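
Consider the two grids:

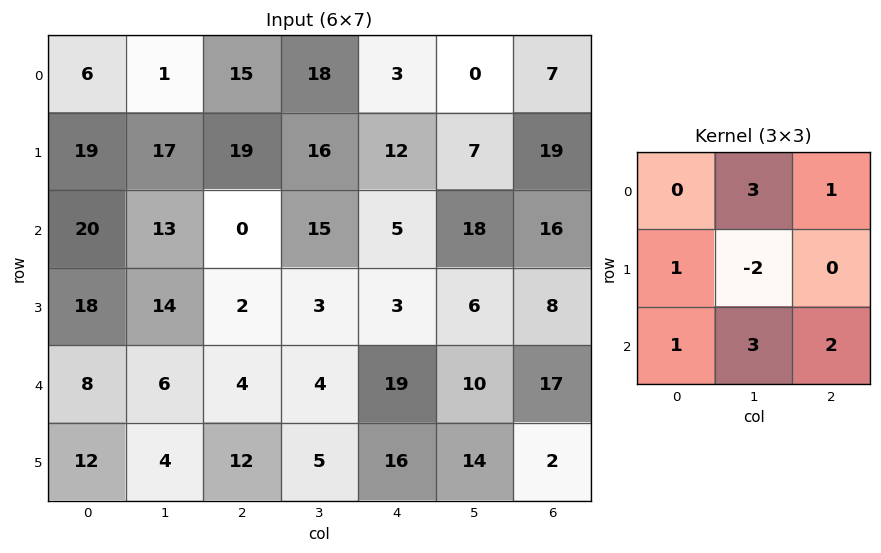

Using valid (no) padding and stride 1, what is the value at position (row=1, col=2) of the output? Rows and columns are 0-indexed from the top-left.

47

The receptive field on the input at this output position is [19 16 12 / 0 15 5 / 2 3 3]. Elementwise product with the kernel and sum: 16·3 + 12·1 + 0·1 + 15·-2 + 2·1 + 3·3 + 3·2.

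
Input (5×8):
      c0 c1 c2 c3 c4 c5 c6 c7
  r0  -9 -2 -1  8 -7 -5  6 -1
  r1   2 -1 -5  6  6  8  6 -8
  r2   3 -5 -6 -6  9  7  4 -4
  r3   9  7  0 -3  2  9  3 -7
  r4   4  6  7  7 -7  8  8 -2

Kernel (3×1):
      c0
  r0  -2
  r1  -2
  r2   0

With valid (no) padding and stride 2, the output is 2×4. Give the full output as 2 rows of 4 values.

14 12 2 -24
-24 12 -22 -14

Output[0,0]: The receptive field on the input at this output position is [-9 / 2 / 3]. Elementwise product with the kernel and sum: -9·-2 + 2·-2.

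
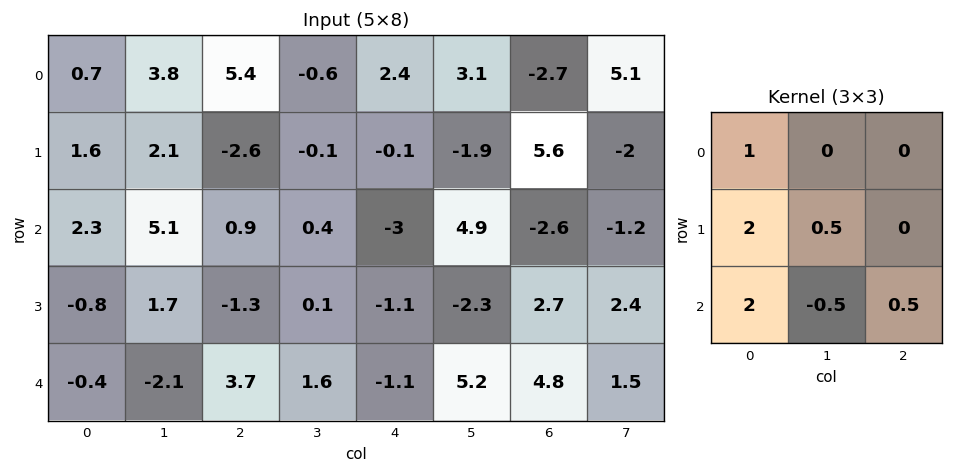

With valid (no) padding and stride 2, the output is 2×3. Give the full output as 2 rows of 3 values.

Output[0,0]: The receptive field on the input at this output position is [0.7 3.8 5.4 / 1.6 2.1 -2.6 / 2.3 5.1 0.9]. Elementwise product with the kernel and sum: 0.7·1 + 1.6·2 + 2.1·0.5 + 2.3·2 + 5.1·-0.5 + 0.9·0.5.
Output[0,1]: The receptive field on the input at this output position is [5.4 -0.6 2.4 / -2.6 -0.1 -0.1 / 0.9 0.4 -3]. Elementwise product with the kernel and sum: 5.4·1 + -2.6·2 + -0.1·0.5 + 0.9·2 + 0.4·-0.5 + -3·0.5.

7.45 0.25 -8.5
3.65 4.4 -8.75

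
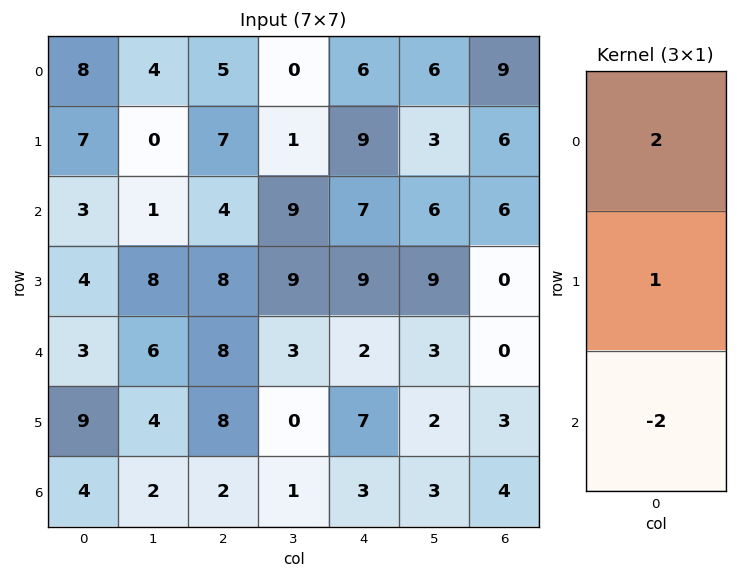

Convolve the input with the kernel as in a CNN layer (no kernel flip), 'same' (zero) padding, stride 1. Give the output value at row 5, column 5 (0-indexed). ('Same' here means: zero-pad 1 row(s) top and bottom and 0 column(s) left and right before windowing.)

The receptive field on the zero-padded input at this output position is [3 / 2 / 3]. Elementwise product with the kernel and sum: 3·2 + 2·1 + 3·-2.

2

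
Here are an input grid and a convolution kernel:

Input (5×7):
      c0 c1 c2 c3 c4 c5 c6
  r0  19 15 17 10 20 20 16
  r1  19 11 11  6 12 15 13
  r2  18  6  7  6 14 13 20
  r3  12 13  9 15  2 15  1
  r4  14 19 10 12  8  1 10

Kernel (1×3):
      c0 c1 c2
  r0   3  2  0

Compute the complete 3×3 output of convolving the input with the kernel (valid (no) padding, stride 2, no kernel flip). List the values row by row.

Output[0,0]: The receptive field on the input at this output position is [19 15 17]. Elementwise product with the kernel and sum: 19·3 + 15·2.

87 71 100
66 33 68
80 54 26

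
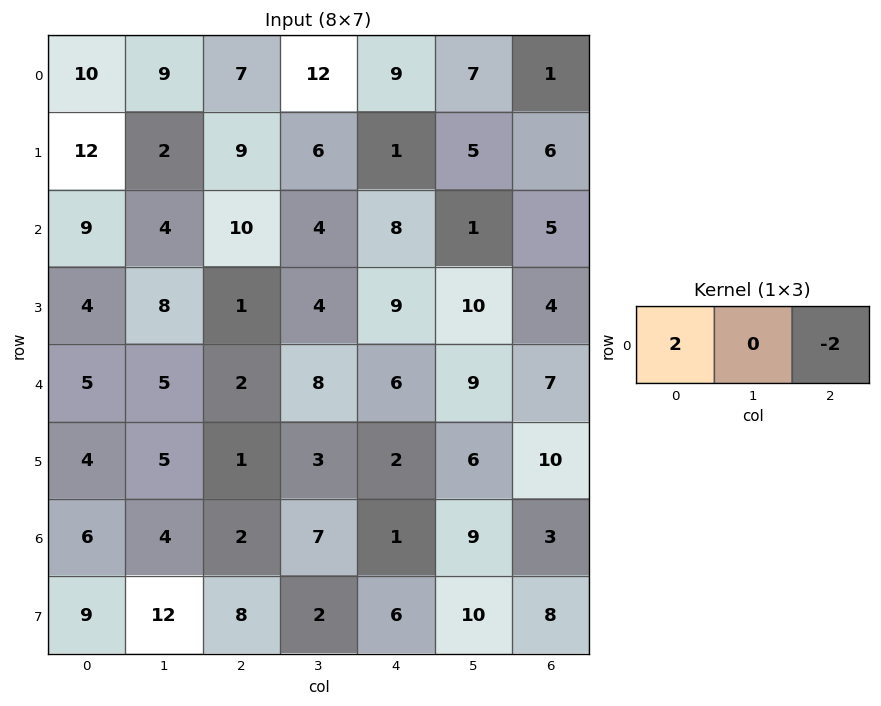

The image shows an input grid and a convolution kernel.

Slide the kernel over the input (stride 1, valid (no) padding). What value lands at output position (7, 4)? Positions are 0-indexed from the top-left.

The receptive field on the input at this output position is [6 10 8]. Elementwise product with the kernel and sum: 6·2 + 8·-2.

-4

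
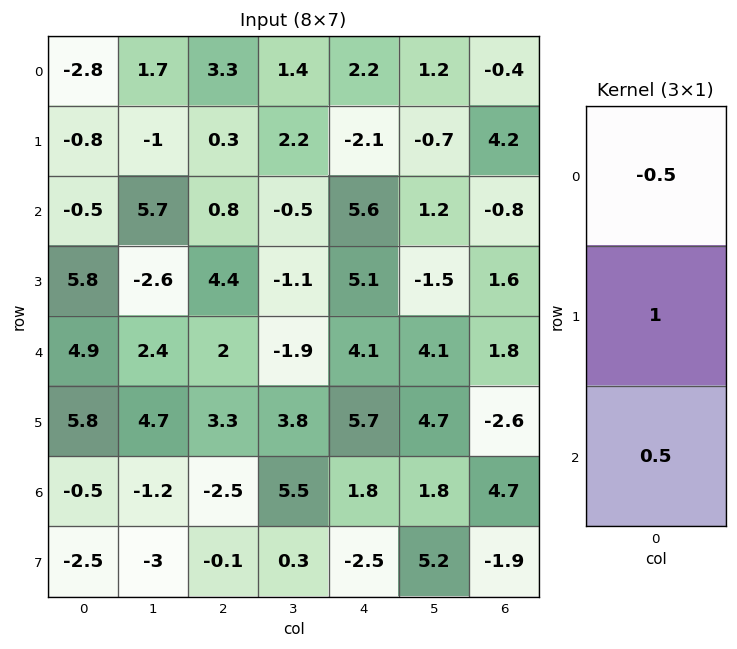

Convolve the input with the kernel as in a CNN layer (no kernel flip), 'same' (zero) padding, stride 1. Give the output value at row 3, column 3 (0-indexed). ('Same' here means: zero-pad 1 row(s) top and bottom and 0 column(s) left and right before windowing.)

The receptive field on the zero-padded input at this output position is [-0.5 / -1.1 / -1.9]. Elementwise product with the kernel and sum: -0.5·-0.5 + -1.1·1 + -1.9·0.5.

-1.8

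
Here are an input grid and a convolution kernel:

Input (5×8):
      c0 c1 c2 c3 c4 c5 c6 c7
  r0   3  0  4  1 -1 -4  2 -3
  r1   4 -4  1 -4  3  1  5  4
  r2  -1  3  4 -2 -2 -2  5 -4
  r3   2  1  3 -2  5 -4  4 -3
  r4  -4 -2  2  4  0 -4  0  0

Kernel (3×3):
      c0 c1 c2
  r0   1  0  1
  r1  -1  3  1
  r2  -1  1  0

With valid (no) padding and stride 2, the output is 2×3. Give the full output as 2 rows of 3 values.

-4 -13 6
9 0 -14

Output[0,0]: The receptive field on the input at this output position is [3 0 4 / 4 -4 1 / -1 3 4]. Elementwise product with the kernel and sum: 3·1 + 4·1 + 4·-1 + -4·3 + 1·1 + -1·-1 + 3·1.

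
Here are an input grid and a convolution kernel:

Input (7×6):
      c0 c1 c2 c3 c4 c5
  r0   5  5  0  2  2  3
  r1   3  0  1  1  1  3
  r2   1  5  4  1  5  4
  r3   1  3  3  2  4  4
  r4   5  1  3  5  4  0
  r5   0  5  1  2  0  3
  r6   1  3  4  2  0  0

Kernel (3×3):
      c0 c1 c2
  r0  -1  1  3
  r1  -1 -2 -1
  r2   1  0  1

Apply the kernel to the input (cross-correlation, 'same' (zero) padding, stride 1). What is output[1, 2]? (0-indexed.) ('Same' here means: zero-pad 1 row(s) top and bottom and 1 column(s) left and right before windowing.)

4

The receptive field on the zero-padded input at this output position is [5 0 2 / 0 1 1 / 5 4 1]. Elementwise product with the kernel and sum: 5·-1 + 0·1 + 2·3 + 0·-1 + 1·-2 + 1·-1 + 5·1 + 1·1.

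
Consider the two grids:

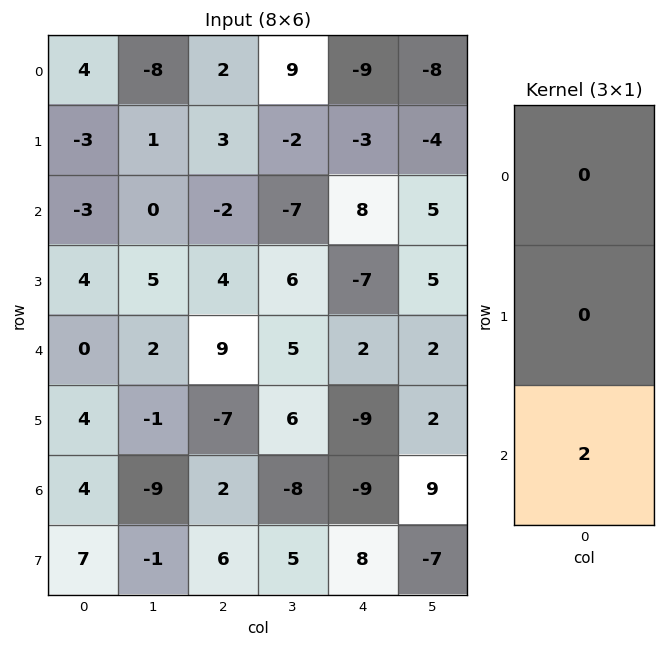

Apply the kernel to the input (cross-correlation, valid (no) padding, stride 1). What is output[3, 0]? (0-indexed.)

The receptive field on the input at this output position is [4 / 0 / 4]. Elementwise product with the kernel and sum: 4·2.

8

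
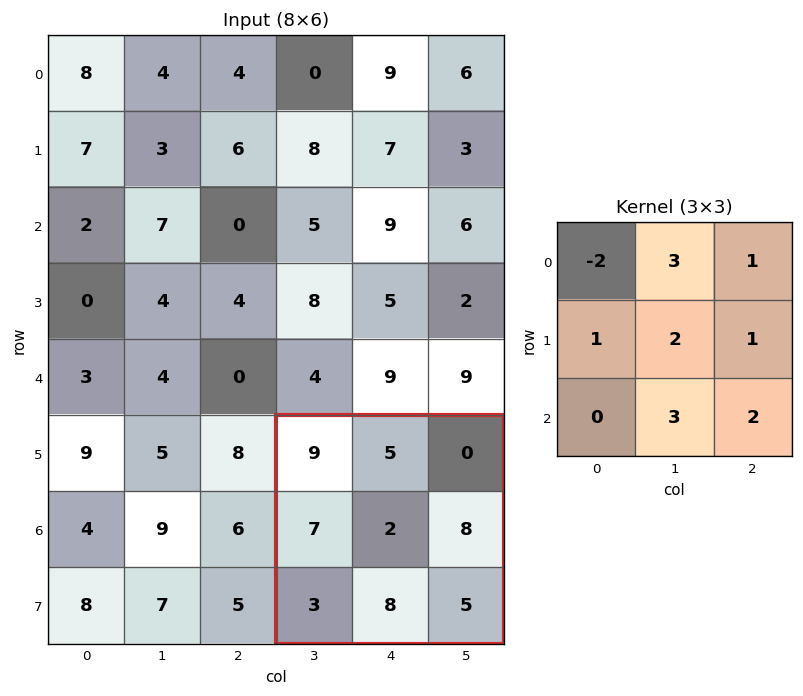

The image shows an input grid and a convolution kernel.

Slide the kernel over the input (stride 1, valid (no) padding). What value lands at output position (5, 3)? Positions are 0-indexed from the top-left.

The receptive field on the input at this output position is [9 5 0 / 7 2 8 / 3 8 5]. Elementwise product with the kernel and sum: 9·-2 + 5·3 + 0·1 + 7·1 + 2·2 + 8·1 + 8·3 + 5·2.

50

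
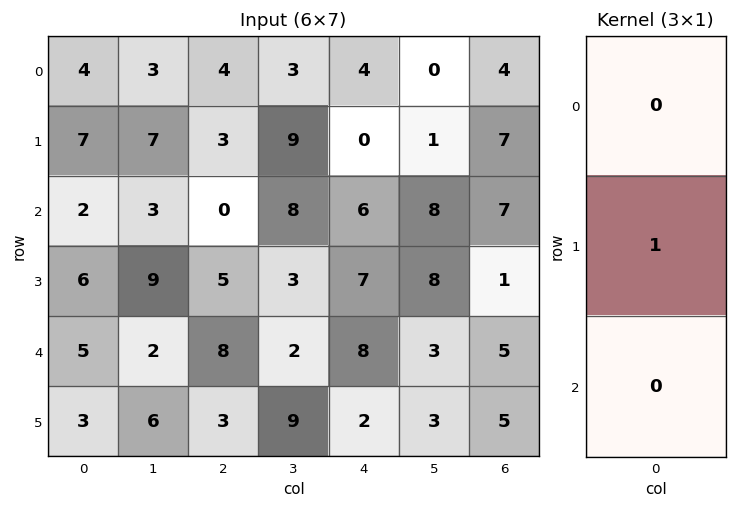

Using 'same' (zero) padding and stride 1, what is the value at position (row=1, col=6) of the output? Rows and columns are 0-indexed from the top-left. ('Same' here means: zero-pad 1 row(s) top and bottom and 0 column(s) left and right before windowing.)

7

The receptive field on the zero-padded input at this output position is [4 / 7 / 7]. Elementwise product with the kernel and sum: 7·1.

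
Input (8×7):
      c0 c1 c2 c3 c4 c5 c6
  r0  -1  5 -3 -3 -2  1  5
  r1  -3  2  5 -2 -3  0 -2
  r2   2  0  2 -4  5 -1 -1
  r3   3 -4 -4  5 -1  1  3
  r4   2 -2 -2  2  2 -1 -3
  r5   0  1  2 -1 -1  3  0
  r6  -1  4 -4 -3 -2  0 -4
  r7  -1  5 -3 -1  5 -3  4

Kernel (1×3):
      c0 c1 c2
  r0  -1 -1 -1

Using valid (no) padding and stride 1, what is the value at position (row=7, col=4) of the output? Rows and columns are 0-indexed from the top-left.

The receptive field on the input at this output position is [5 -3 4]. Elementwise product with the kernel and sum: 5·-1 + -3·-1 + 4·-1.

-6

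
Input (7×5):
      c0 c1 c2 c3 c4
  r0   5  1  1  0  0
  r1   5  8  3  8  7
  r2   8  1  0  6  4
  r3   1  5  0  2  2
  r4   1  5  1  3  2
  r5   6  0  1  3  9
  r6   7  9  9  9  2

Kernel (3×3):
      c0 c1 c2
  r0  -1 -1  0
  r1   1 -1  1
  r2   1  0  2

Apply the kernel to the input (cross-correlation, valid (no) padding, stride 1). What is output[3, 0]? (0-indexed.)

-1

The receptive field on the input at this output position is [1 5 0 / 1 5 1 / 6 0 1]. Elementwise product with the kernel and sum: 1·-1 + 5·-1 + 1·1 + 5·-1 + 1·1 + 6·1 + 1·2.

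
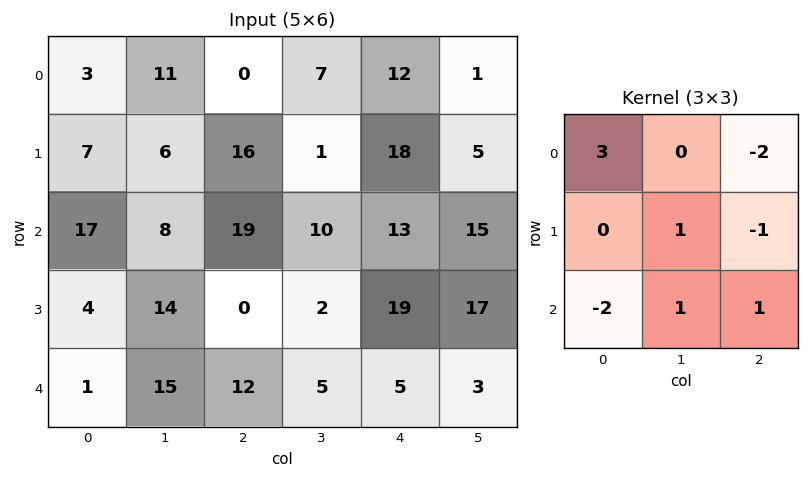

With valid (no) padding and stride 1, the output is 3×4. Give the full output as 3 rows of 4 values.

Output[0,0]: The receptive field on the input at this output position is [3 11 0 / 7 6 16 / 17 8 19]. Elementwise product with the kernel and sum: 3·3 + 0·-2 + 6·1 + 16·-1 + 17·-2 + 8·1 + 19·1.

-8 47 -56 40
-16 -1 30 23
52 -11 0 0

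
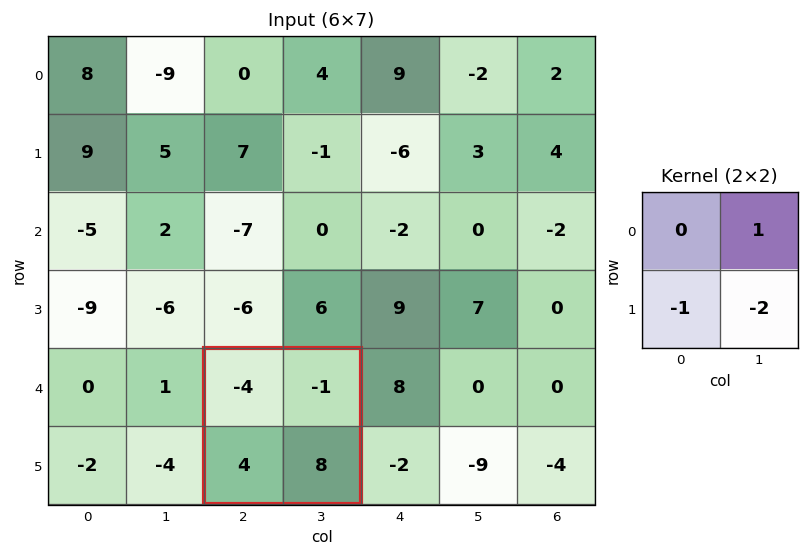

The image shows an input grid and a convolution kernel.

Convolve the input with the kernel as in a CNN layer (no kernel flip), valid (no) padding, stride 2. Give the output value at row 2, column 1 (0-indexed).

-21

The receptive field on the input at this output position is [-4 -1 / 4 8]. Elementwise product with the kernel and sum: -1·1 + 4·-1 + 8·-2.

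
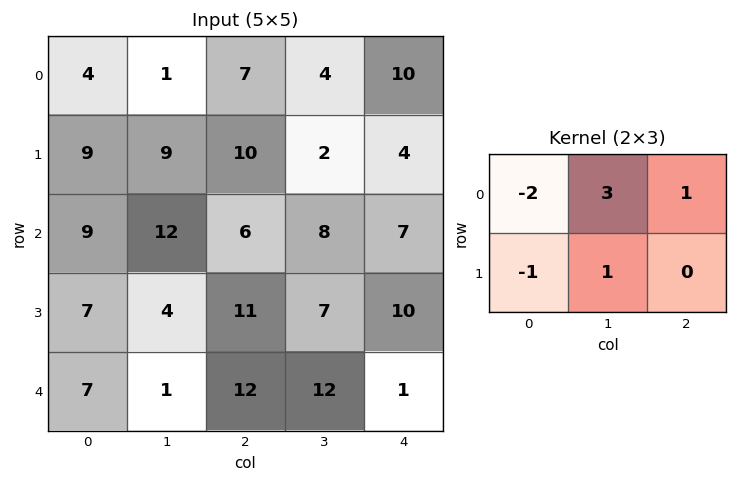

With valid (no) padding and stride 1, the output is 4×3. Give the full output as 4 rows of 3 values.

2 24 0
22 8 -8
21 9 15
3 43 9

Output[0,0]: The receptive field on the input at this output position is [4 1 7 / 9 9 10]. Elementwise product with the kernel and sum: 4·-2 + 1·3 + 7·1 + 9·-1 + 9·1.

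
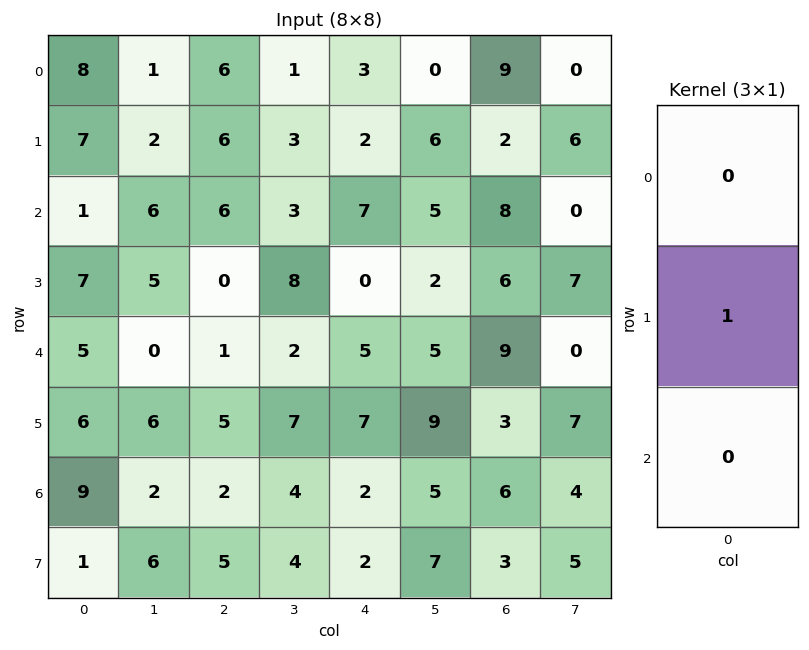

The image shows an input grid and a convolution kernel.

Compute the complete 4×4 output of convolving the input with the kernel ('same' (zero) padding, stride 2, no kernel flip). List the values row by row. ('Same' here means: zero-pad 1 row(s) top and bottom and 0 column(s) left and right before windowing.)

8 6 3 9
1 6 7 8
5 1 5 9
9 2 2 6

Output[0,0]: The receptive field on the zero-padded input at this output position is [0 / 8 / 7]. Elementwise product with the kernel and sum: 8·1.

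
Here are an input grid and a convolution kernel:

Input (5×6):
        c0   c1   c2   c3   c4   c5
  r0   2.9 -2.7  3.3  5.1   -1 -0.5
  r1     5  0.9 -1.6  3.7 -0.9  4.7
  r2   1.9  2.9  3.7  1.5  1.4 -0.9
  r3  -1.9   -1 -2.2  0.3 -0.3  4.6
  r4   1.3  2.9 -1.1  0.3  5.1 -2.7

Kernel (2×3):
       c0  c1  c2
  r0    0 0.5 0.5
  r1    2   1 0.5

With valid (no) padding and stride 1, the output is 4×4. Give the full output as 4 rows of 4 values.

Output[0,0]: The receptive field on the input at this output position is [2.9 -2.7 3.3 / 5 0.9 -1.6]. Elementwise product with the kernel and sum: -2.7·0.5 + 3.3·0.5 + 5·2 + 0.9·1 + -1.6·0.5.

10.4 6.25 2.1 8.1
8.2 11.3 11 5.85
-2.6 -1.45 -2.8 2.85
3.35 3.9 0.65 6.5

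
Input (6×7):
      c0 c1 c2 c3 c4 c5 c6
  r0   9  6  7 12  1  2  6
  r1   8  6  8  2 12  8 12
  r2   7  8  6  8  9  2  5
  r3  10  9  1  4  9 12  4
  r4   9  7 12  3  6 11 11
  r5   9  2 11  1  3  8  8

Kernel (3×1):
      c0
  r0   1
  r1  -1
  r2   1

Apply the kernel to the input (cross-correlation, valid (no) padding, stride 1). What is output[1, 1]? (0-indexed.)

The receptive field on the input at this output position is [6 / 8 / 9]. Elementwise product with the kernel and sum: 6·1 + 8·-1 + 9·1.

7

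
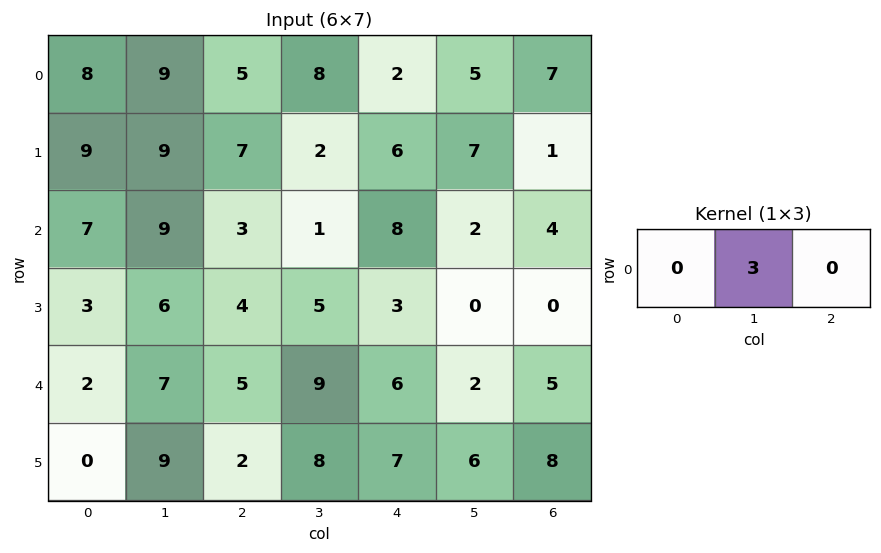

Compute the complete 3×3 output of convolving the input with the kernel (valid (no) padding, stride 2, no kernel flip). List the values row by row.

Output[0,0]: The receptive field on the input at this output position is [8 9 5]. Elementwise product with the kernel and sum: 9·3.
Output[0,1]: The receptive field on the input at this output position is [5 8 2]. Elementwise product with the kernel and sum: 8·3.

27 24 15
27 3 6
21 27 6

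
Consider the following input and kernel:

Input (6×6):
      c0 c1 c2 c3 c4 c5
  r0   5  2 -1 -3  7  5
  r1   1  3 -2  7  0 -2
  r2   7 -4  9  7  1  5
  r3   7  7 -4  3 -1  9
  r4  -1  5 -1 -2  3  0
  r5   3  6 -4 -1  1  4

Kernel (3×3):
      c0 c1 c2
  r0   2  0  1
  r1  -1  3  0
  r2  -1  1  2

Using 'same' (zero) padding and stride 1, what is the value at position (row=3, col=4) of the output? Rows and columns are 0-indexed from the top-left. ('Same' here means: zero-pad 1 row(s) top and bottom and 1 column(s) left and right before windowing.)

18

The receptive field on the zero-padded input at this output position is [7 1 5 / 3 -1 9 / -2 3 0]. Elementwise product with the kernel and sum: 7·2 + 5·1 + 3·-1 + -1·3 + -2·-1 + 3·1 + 0·2.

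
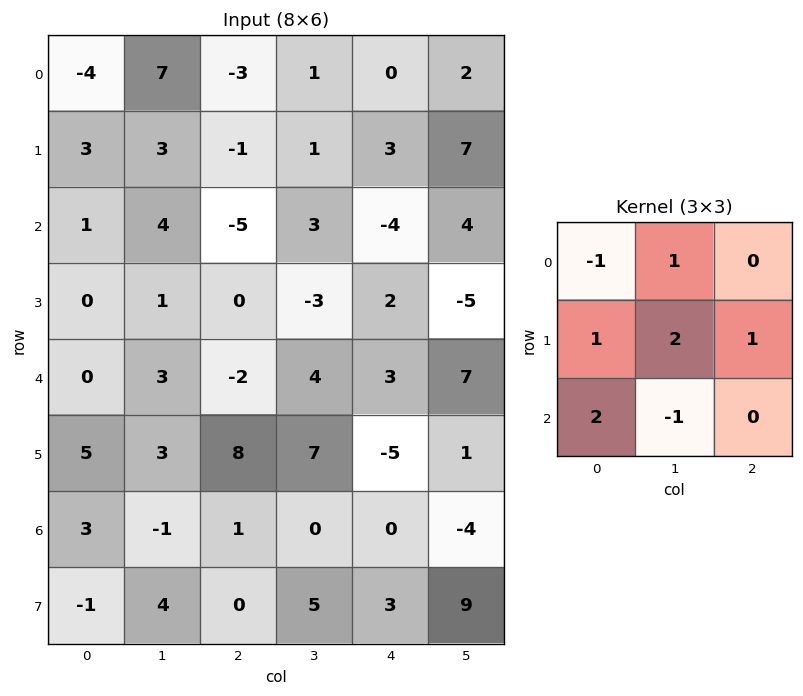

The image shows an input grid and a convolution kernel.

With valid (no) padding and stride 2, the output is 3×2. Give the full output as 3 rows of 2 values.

Output[0,0]: The receptive field on the input at this output position is [-4 7 -3 / 3 3 -1 / 1 4 -5]. Elementwise product with the kernel and sum: -4·-1 + 7·1 + 3·1 + 3·2 + -1·1 + 1·2 + 4·-1.

17 -5
2 -4
29 25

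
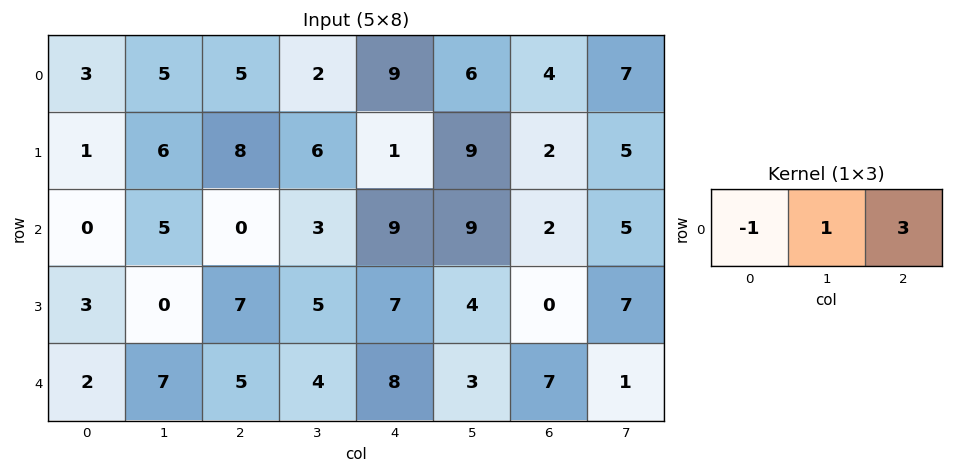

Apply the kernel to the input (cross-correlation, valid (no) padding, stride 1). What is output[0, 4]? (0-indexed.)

9

The receptive field on the input at this output position is [9 6 4]. Elementwise product with the kernel and sum: 9·-1 + 6·1 + 4·3.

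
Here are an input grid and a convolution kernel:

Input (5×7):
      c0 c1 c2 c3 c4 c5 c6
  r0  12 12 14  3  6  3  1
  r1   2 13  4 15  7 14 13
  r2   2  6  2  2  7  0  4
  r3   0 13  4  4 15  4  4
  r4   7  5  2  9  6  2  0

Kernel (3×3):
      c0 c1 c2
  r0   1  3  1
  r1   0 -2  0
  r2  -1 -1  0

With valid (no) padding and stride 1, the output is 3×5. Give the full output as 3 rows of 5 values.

Output[0,0]: The receptive field on the input at this output position is [12 12 14 / 2 13 4 / 2 6 2]. Elementwise product with the kernel and sum: 12·1 + 12·3 + 14·1 + 13·-2 + 2·-1 + 6·-1.
Output[0,1]: The receptive field on the input at this output position is [12 14 3 / 13 4 15 / 6 2 2]. Elementwise product with the kernel and sum: 12·1 + 14·3 + 3·1 + 4·-2 + 6·-1 + 2·-1.

28 41 -5 1 -19
20 19 44 17 43
-16 -1 -4 -22 -5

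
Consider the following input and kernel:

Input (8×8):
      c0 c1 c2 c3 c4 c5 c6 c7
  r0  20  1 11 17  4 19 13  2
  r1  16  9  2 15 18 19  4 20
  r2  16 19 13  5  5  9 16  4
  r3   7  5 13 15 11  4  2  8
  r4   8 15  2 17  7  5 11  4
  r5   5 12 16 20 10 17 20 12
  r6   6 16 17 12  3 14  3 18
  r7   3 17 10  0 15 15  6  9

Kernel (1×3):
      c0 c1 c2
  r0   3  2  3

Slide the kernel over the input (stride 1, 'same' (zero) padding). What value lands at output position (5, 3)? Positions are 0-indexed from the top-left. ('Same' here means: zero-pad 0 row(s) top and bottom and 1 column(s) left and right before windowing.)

118

The receptive field on the zero-padded input at this output position is [16 20 10]. Elementwise product with the kernel and sum: 16·3 + 20·2 + 10·3.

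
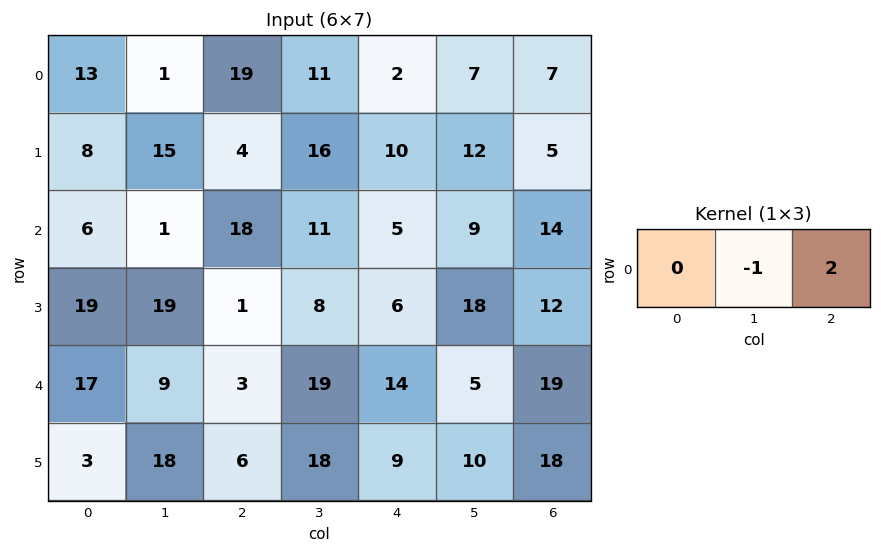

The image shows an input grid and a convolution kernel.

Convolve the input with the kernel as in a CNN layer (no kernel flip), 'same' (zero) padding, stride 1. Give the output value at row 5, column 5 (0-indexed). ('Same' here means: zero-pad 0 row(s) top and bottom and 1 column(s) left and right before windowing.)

The receptive field on the zero-padded input at this output position is [9 10 18]. Elementwise product with the kernel and sum: 10·-1 + 18·2.

26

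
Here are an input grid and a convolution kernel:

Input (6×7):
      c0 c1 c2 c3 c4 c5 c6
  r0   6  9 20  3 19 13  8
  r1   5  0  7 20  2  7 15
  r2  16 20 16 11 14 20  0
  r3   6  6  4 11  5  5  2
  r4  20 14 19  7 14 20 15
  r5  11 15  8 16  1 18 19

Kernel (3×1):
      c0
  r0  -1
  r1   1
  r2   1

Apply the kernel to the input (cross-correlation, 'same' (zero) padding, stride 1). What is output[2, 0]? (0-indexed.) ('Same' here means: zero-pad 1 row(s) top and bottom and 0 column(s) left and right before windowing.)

The receptive field on the zero-padded input at this output position is [5 / 16 / 6]. Elementwise product with the kernel and sum: 5·-1 + 16·1 + 6·1.

17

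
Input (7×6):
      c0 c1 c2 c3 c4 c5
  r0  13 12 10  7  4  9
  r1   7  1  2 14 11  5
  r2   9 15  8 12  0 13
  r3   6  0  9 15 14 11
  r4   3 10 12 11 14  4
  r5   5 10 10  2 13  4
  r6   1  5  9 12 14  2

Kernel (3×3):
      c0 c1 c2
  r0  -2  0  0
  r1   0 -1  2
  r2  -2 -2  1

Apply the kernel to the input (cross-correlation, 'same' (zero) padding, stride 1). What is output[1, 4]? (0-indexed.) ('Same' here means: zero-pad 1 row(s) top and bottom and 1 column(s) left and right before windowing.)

The receptive field on the zero-padded input at this output position is [7 4 9 / 14 11 5 / 12 0 13]. Elementwise product with the kernel and sum: 7·-2 + 11·-1 + 5·2 + 12·-2 + 0·-2 + 13·1.

-26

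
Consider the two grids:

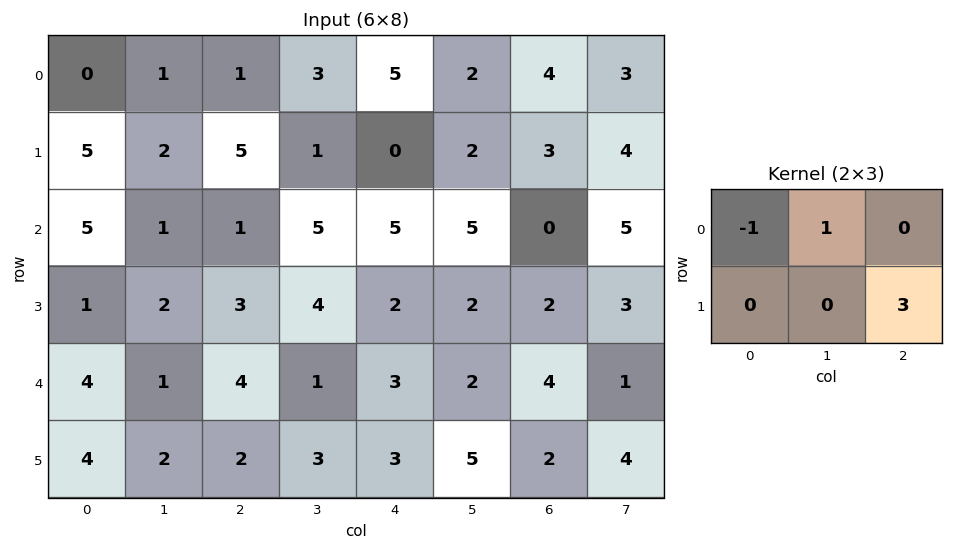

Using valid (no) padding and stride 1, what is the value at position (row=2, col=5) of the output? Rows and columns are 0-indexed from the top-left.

4

The receptive field on the input at this output position is [5 0 5 / 2 2 3]. Elementwise product with the kernel and sum: 5·-1 + 0·1 + 3·3.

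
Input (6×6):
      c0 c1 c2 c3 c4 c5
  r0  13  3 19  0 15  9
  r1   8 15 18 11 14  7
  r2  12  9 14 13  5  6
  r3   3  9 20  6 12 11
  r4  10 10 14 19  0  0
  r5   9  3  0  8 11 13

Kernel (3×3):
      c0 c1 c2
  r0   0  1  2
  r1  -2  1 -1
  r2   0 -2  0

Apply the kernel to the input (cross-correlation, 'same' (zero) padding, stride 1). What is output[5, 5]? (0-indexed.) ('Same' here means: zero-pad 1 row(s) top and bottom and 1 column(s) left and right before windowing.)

-9

The receptive field on the zero-padded input at this output position is [0 0 0 / 11 13 0 / 0 0 0]. Elementwise product with the kernel and sum: 0·1 + 0·2 + 11·-2 + 13·1 + 0·-1 + 0·-2.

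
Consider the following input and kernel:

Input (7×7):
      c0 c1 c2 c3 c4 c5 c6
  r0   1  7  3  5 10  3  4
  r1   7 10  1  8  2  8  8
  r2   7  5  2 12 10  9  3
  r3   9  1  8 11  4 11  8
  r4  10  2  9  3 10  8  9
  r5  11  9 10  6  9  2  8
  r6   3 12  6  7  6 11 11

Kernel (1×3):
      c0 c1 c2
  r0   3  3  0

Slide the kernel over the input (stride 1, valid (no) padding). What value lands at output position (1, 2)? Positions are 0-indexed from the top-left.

27

The receptive field on the input at this output position is [1 8 2]. Elementwise product with the kernel and sum: 1·3 + 8·3.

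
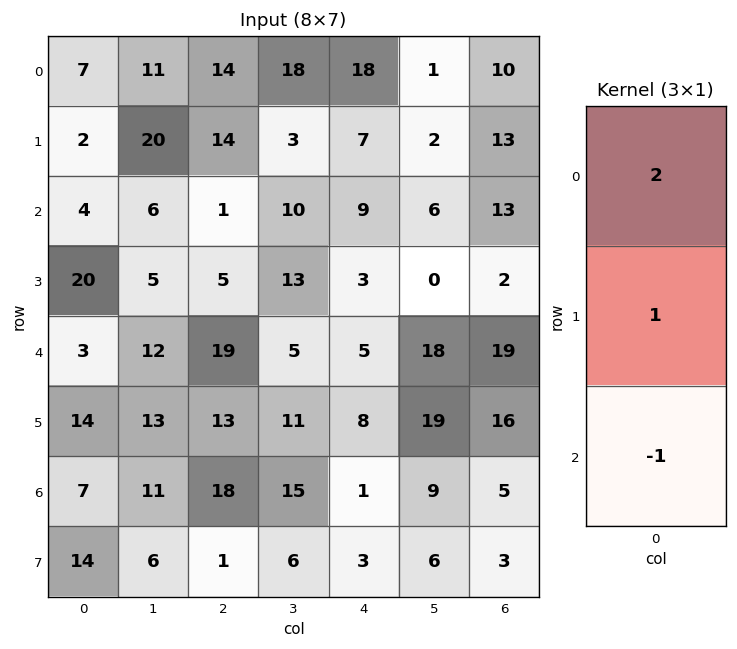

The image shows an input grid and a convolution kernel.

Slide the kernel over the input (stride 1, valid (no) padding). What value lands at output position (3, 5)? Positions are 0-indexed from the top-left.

The receptive field on the input at this output position is [0 / 18 / 19]. Elementwise product with the kernel and sum: 0·2 + 18·1 + 19·-1.

-1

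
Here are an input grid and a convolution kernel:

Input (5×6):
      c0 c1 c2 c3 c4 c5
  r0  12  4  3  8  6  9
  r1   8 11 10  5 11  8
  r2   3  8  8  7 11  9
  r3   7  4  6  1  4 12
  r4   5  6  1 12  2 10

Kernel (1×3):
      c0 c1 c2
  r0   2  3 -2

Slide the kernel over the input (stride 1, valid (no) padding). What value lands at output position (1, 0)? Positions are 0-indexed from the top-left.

29

The receptive field on the input at this output position is [8 11 10]. Elementwise product with the kernel and sum: 8·2 + 11·3 + 10·-2.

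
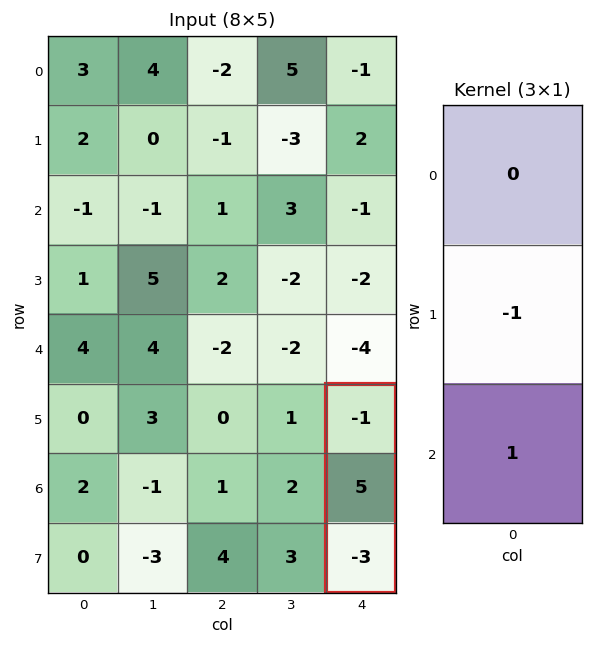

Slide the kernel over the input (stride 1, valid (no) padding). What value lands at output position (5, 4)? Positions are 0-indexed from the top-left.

The receptive field on the input at this output position is [-1 / 5 / -3]. Elementwise product with the kernel and sum: 5·-1 + -3·1.

-8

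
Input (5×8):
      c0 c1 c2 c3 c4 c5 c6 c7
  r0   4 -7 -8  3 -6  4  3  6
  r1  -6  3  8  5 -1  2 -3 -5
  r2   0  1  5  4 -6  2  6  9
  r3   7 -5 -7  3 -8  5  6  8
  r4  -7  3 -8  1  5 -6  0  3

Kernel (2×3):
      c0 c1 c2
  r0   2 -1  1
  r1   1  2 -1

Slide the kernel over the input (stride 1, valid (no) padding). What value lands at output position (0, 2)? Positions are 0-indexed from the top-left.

The receptive field on the input at this output position is [-8 3 -6 / 8 5 -1]. Elementwise product with the kernel and sum: -8·2 + 3·-1 + -6·1 + 8·1 + 5·2 + -1·-1.

-6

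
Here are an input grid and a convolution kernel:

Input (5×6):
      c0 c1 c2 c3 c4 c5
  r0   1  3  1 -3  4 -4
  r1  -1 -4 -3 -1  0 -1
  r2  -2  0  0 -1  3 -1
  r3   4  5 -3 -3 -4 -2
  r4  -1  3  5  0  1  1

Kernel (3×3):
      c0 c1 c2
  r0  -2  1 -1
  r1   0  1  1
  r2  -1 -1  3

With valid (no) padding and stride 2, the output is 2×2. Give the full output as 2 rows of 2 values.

-5 0
19 -13

Output[0,0]: The receptive field on the input at this output position is [1 3 1 / -1 -4 -3 / -2 0 0]. Elementwise product with the kernel and sum: 1·-2 + 3·1 + 1·-1 + -4·1 + -3·1 + -2·-1 + 0·-1 + 0·3.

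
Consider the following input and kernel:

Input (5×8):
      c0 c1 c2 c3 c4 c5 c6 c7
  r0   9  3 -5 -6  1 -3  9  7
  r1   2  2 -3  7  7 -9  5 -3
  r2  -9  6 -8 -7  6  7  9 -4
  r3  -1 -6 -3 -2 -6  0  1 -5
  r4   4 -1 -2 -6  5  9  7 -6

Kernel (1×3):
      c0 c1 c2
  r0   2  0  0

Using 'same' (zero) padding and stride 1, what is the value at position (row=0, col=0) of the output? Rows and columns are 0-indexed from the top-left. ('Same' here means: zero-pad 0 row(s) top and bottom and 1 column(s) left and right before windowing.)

0

The receptive field on the zero-padded input at this output position is [0 9 3]. Elementwise product with the kernel and sum: 0·2.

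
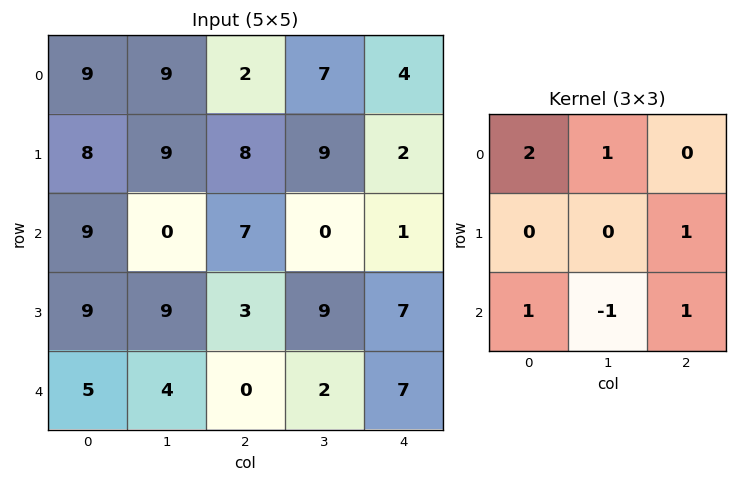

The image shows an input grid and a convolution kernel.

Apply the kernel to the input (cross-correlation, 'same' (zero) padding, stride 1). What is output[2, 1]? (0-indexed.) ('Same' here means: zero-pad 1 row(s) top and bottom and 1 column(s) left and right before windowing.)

The receptive field on the zero-padded input at this output position is [8 9 8 / 9 0 7 / 9 9 3]. Elementwise product with the kernel and sum: 8·2 + 9·1 + 7·1 + 9·1 + 9·-1 + 3·1.

35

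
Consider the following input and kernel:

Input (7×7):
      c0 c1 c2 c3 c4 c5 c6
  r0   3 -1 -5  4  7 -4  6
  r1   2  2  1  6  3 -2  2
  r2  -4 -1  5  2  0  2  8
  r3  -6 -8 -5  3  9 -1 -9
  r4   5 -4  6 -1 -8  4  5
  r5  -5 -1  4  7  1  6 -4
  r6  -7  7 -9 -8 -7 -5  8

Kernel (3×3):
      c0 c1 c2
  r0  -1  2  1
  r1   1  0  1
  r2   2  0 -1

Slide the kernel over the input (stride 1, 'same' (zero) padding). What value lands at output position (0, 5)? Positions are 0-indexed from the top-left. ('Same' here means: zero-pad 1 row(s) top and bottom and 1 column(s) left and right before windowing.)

The receptive field on the zero-padded input at this output position is [0 0 0 / 7 -4 6 / 3 -2 2]. Elementwise product with the kernel and sum: 0·-1 + 0·2 + 0·1 + 7·1 + 6·1 + 3·2 + 2·-1.

17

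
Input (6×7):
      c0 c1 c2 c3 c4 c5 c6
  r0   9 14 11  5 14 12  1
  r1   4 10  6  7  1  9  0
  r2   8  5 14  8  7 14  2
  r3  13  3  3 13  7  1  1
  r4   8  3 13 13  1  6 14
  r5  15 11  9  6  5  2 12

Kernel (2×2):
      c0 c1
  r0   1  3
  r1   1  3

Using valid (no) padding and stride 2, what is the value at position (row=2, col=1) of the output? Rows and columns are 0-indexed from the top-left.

The receptive field on the input at this output position is [13 13 / 9 6]. Elementwise product with the kernel and sum: 13·1 + 13·3 + 9·1 + 6·3.

79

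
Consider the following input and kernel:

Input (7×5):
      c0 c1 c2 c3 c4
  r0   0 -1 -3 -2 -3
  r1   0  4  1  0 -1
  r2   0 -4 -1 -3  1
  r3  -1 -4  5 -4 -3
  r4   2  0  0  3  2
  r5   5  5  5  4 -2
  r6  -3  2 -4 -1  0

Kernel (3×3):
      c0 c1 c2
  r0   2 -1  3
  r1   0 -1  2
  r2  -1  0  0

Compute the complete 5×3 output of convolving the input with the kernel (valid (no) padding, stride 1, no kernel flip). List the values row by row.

-10 -2 -14
2 6 -1
13 -29 2
12 -24 1
12 10 -1

Output[0,0]: The receptive field on the input at this output position is [0 -1 -3 / 0 4 1 / 0 -4 -1]. Elementwise product with the kernel and sum: 0·2 + -1·-1 + -3·3 + 4·-1 + 1·2 + 0·-1.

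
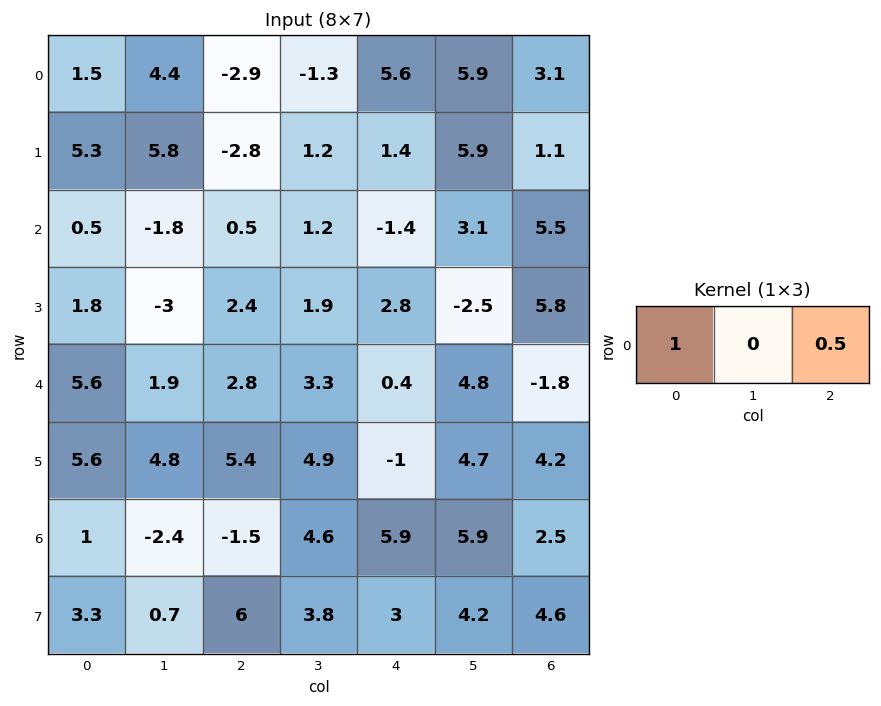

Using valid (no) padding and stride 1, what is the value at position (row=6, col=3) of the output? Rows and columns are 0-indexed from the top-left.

7.55

The receptive field on the input at this output position is [4.6 5.9 5.9]. Elementwise product with the kernel and sum: 4.6·1 + 5.9·0.5.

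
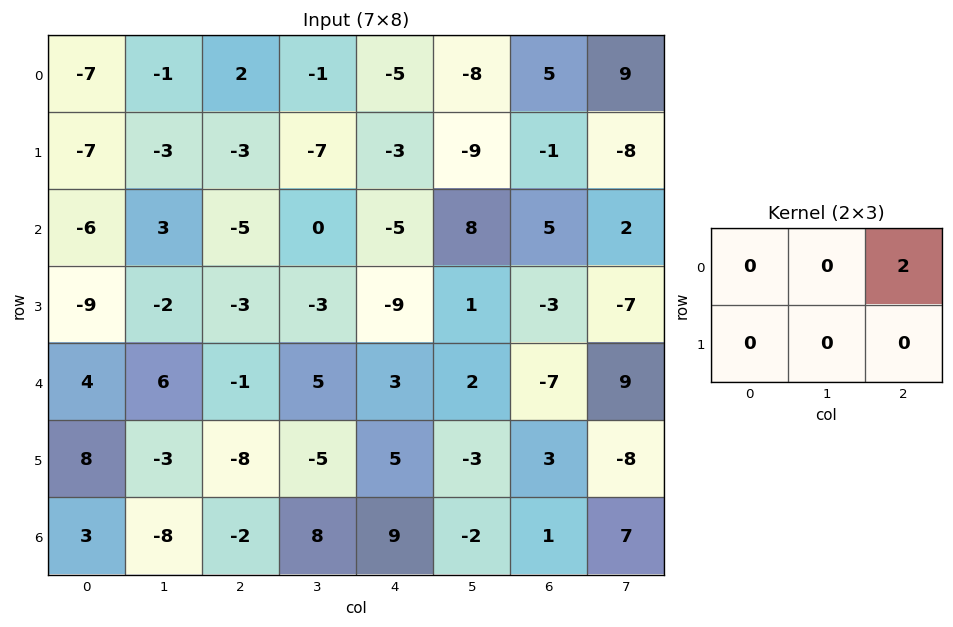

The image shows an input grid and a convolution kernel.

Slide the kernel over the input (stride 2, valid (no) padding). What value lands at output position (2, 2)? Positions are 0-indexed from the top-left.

-14

The receptive field on the input at this output position is [3 2 -7 / 5 -3 3]. Elementwise product with the kernel and sum: -7·2.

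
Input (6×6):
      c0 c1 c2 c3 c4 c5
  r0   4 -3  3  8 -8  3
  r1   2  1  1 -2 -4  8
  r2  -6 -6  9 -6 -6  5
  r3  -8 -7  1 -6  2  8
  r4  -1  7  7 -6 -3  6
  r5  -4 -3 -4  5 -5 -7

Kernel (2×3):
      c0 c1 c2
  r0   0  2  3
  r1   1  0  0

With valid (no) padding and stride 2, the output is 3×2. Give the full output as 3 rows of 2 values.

Output[0,0]: The receptive field on the input at this output position is [4 -3 3 / 2 1 1]. Elementwise product with the kernel and sum: -3·2 + 3·3 + 2·1.

5 -7
7 -29
31 -25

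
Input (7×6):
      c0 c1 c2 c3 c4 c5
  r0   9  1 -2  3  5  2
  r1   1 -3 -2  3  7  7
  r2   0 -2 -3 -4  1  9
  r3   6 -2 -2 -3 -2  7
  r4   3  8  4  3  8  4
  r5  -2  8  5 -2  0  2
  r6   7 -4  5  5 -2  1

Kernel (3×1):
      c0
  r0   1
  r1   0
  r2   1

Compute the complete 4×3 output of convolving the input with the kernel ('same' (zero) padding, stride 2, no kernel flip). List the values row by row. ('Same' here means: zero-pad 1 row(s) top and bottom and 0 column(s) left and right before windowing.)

Output[0,0]: The receptive field on the zero-padded input at this output position is [0 / 9 / 1]. Elementwise product with the kernel and sum: 0·1 + 1·1.
Output[0,1]: The receptive field on the zero-padded input at this output position is [0 / -2 / -2]. Elementwise product with the kernel and sum: 0·1 + -2·1.

1 -2 7
7 -4 5
4 3 -2
-2 5 0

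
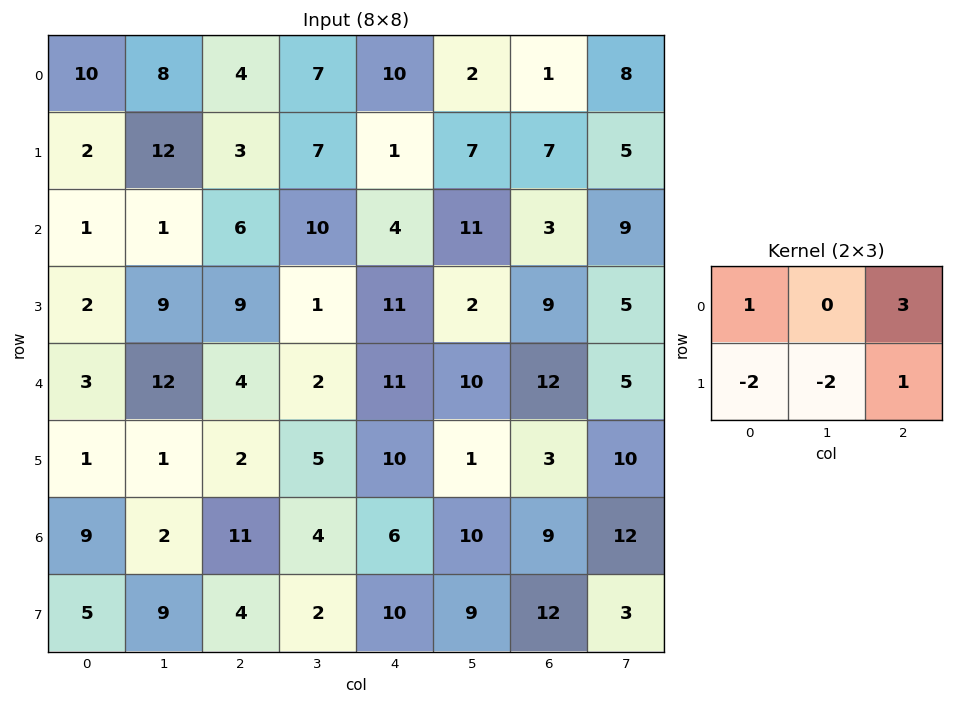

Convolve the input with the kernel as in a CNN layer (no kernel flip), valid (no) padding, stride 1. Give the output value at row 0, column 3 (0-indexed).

4

The receptive field on the input at this output position is [7 10 2 / 7 1 7]. Elementwise product with the kernel and sum: 7·1 + 2·3 + 7·-2 + 1·-2 + 7·1.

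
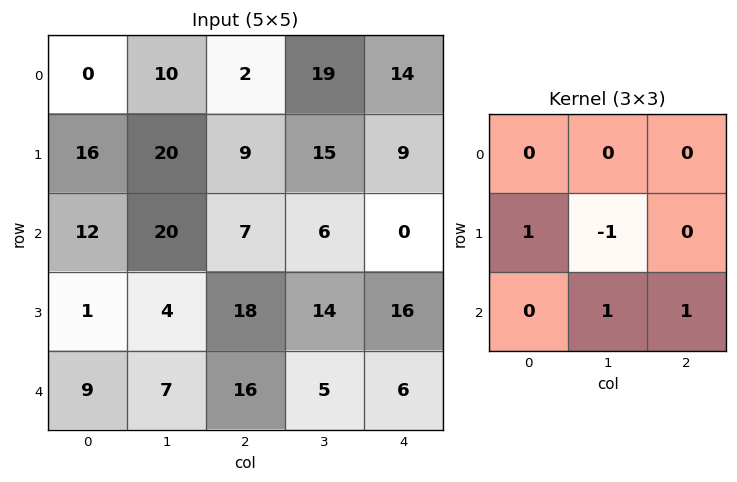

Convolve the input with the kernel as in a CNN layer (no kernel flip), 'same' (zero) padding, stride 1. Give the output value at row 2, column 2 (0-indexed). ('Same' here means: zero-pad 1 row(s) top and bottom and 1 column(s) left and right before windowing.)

The receptive field on the zero-padded input at this output position is [20 9 15 / 20 7 6 / 4 18 14]. Elementwise product with the kernel and sum: 20·1 + 7·-1 + 18·1 + 14·1.

45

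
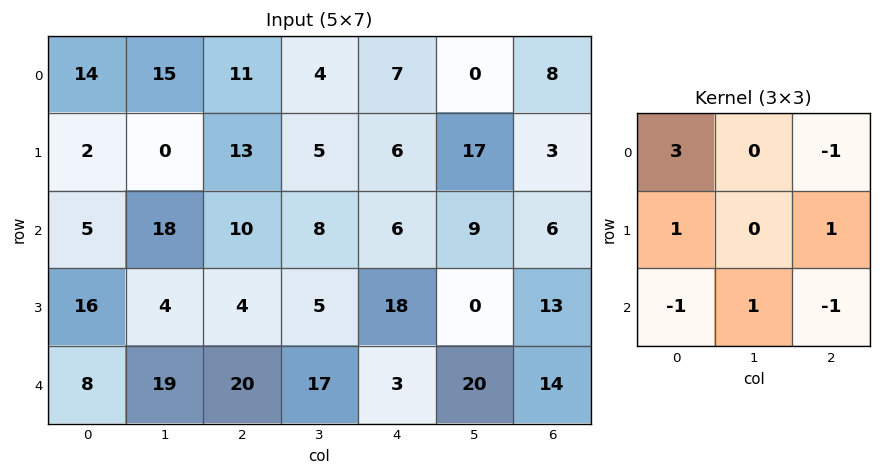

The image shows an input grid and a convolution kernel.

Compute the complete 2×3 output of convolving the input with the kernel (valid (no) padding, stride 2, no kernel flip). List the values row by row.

Output[0,0]: The receptive field on the input at this output position is [14 15 11 / 2 0 13 / 5 18 10]. Elementwise product with the kernel and sum: 14·3 + 11·-1 + 2·1 + 13·1 + 5·-1 + 18·1 + 10·-1.
Output[0,1]: The receptive field on the input at this output position is [11 4 7 / 13 5 6 / 10 8 6]. Elementwise product with the kernel and sum: 11·3 + 7·-1 + 13·1 + 6·1 + 10·-1 + 8·1 + 6·-1.

49 37 19
16 40 46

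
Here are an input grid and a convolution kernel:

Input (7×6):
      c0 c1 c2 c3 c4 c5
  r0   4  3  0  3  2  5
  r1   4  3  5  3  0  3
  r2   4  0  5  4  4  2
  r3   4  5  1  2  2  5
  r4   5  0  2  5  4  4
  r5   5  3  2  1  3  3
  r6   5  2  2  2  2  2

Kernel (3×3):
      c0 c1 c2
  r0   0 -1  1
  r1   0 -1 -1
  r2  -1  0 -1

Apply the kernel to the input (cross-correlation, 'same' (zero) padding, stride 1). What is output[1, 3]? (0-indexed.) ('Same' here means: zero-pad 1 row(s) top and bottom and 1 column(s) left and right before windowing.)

The receptive field on the zero-padded input at this output position is [0 3 2 / 5 3 0 / 5 4 4]. Elementwise product with the kernel and sum: 3·-1 + 2·1 + 3·-1 + 0·-1 + 5·-1 + 4·-1.

-13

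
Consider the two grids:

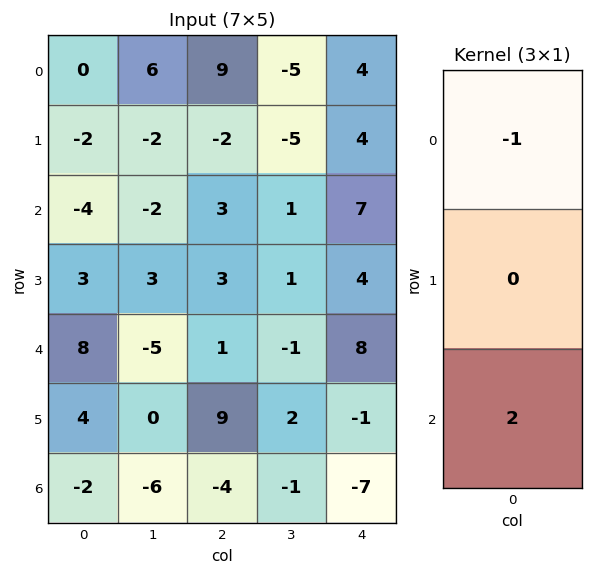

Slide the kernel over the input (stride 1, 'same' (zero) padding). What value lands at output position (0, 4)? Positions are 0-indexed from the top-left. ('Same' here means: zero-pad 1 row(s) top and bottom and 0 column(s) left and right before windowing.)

The receptive field on the zero-padded input at this output position is [0 / 4 / 4]. Elementwise product with the kernel and sum: 0·-1 + 4·2.

8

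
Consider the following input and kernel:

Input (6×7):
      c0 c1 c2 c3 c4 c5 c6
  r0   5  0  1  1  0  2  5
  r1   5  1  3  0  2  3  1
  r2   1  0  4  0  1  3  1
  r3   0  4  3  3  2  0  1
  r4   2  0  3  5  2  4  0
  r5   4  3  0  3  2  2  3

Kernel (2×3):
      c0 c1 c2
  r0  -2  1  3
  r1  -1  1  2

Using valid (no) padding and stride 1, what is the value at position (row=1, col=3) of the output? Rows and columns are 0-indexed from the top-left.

18

The receptive field on the input at this output position is [0 2 3 / 0 1 3]. Elementwise product with the kernel and sum: 0·-2 + 2·1 + 3·3 + 0·-1 + 1·1 + 3·2.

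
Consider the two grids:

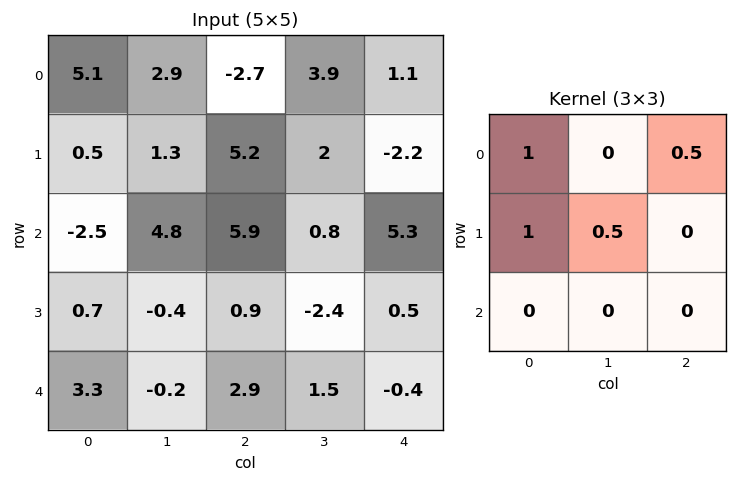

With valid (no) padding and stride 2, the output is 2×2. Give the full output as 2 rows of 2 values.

Output[0,0]: The receptive field on the input at this output position is [5.1 2.9 -2.7 / 0.5 1.3 5.2 / -2.5 4.8 5.9]. Elementwise product with the kernel and sum: 5.1·1 + -2.7·0.5 + 0.5·1 + 1.3·0.5.
Output[0,1]: The receptive field on the input at this output position is [-2.7 3.9 1.1 / 5.2 2 -2.2 / 5.9 0.8 5.3]. Elementwise product with the kernel and sum: -2.7·1 + 1.1·0.5 + 5.2·1 + 2·0.5.

4.9 4.05
0.95 8.25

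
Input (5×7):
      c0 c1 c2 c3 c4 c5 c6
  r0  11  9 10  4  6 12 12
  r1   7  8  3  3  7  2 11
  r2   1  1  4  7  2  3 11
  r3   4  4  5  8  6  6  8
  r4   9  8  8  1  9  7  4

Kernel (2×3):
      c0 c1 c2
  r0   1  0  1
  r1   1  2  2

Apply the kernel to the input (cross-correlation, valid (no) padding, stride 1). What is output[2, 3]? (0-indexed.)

42

The receptive field on the input at this output position is [7 2 3 / 8 6 6]. Elementwise product with the kernel and sum: 7·1 + 3·1 + 8·1 + 6·2 + 6·2.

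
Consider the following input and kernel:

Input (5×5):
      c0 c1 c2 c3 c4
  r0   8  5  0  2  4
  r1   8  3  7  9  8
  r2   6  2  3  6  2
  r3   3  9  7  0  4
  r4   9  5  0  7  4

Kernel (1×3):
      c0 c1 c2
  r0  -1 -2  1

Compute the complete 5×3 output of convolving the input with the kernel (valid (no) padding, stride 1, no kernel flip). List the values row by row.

-18 -3 0
-7 -8 -17
-7 -2 -13
-14 -23 -3
-19 2 -10

Output[0,0]: The receptive field on the input at this output position is [8 5 0]. Elementwise product with the kernel and sum: 8·-1 + 5·-2 + 0·1.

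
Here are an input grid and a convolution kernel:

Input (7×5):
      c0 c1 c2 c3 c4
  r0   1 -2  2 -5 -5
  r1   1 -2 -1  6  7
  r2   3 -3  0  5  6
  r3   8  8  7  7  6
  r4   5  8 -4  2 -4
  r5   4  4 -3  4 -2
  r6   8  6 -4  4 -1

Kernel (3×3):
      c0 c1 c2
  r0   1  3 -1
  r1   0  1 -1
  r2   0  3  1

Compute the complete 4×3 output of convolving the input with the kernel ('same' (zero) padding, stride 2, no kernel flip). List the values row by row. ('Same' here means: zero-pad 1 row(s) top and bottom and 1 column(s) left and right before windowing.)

4 10 16
43 12 51
29 11 15
10 -17 -3

Output[0,0]: The receptive field on the zero-padded input at this output position is [0 0 0 / 0 1 -2 / 0 1 -2]. Elementwise product with the kernel and sum: 0·1 + 0·3 + 0·-1 + 1·1 + -2·-1 + 1·3 + -2·1.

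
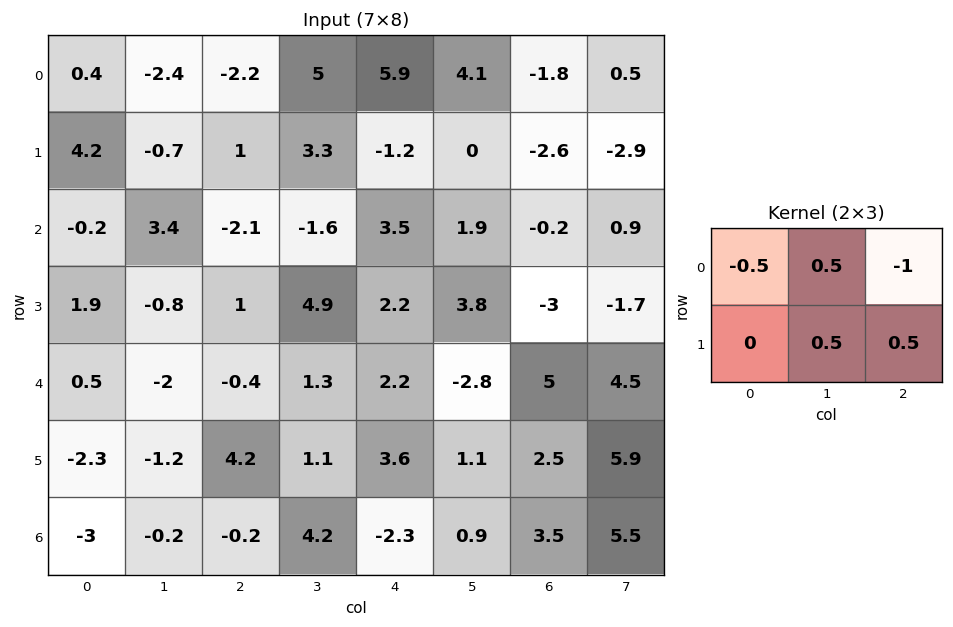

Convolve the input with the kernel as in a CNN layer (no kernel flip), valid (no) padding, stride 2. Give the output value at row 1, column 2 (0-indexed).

-0.2

The receptive field on the input at this output position is [3.5 1.9 -0.2 / 2.2 3.8 -3]. Elementwise product with the kernel and sum: 3.5·-0.5 + 1.9·0.5 + -0.2·-1 + 3.8·0.5 + -3·0.5.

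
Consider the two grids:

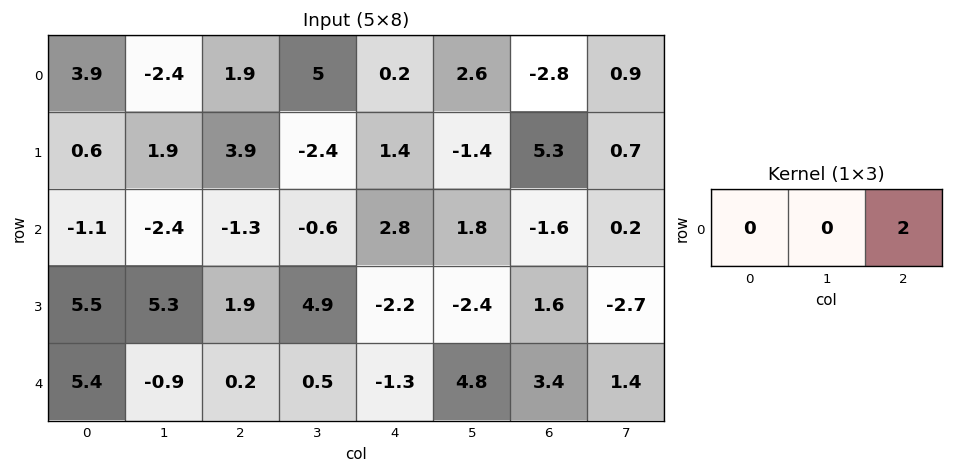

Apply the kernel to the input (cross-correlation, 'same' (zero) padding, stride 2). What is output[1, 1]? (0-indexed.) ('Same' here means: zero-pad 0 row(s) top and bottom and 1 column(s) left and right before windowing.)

The receptive field on the zero-padded input at this output position is [-2.4 -1.3 -0.6]. Elementwise product with the kernel and sum: -0.6·2.

-1.2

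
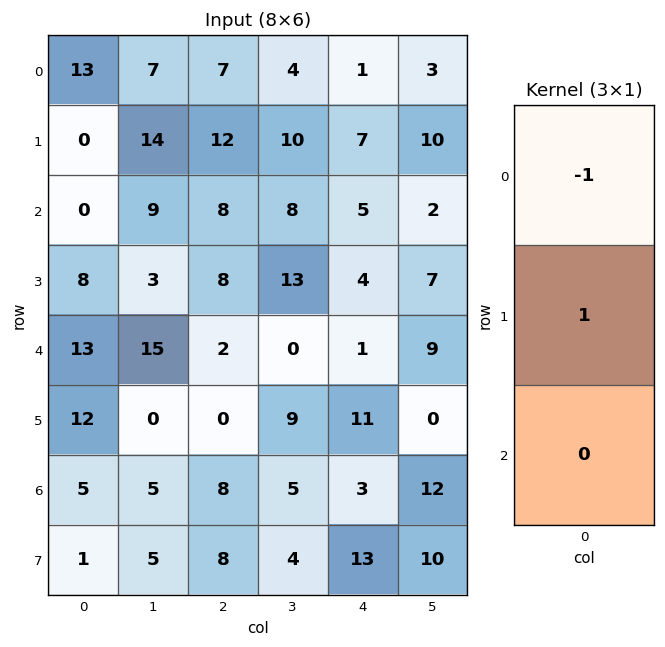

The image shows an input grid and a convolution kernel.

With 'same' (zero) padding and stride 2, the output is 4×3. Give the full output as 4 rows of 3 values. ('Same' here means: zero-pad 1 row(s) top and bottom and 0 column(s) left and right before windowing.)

Output[0,0]: The receptive field on the zero-padded input at this output position is [0 / 13 / 0]. Elementwise product with the kernel and sum: 0·-1 + 13·1.
Output[0,1]: The receptive field on the zero-padded input at this output position is [0 / 7 / 12]. Elementwise product with the kernel and sum: 0·-1 + 7·1.

13 7 1
0 -4 -2
5 -6 -3
-7 8 -8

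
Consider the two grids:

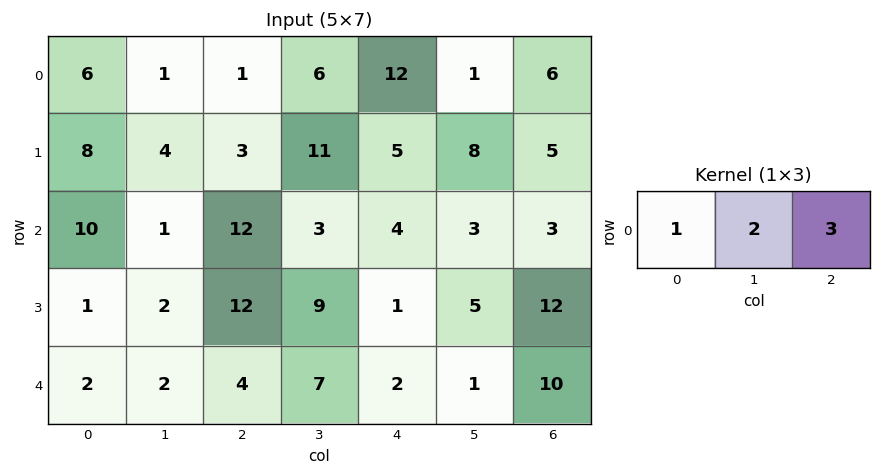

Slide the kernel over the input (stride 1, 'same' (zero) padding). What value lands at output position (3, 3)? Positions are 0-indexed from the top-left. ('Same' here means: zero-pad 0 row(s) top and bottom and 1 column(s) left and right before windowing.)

33

The receptive field on the zero-padded input at this output position is [12 9 1]. Elementwise product with the kernel and sum: 12·1 + 9·2 + 1·3.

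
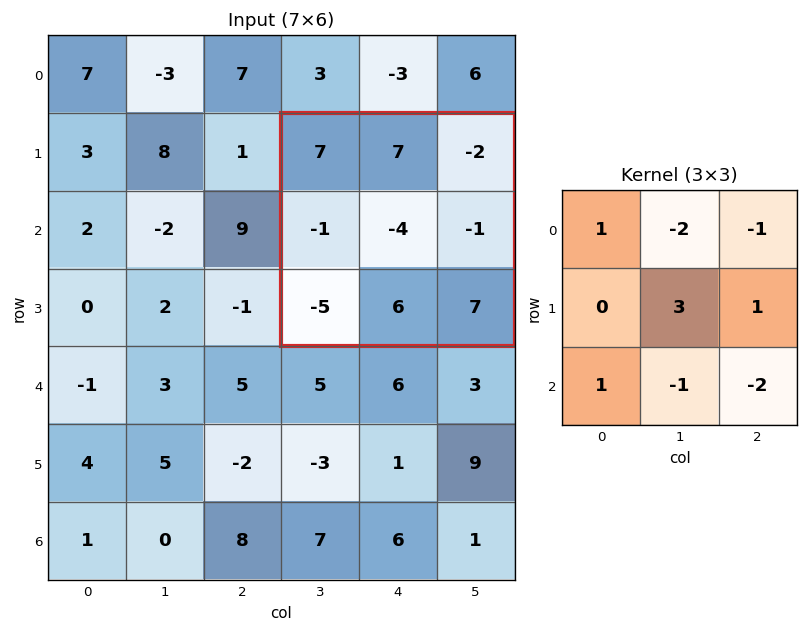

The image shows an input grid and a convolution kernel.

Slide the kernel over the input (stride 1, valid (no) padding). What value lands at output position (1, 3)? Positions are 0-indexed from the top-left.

The receptive field on the input at this output position is [7 7 -2 / -1 -4 -1 / -5 6 7]. Elementwise product with the kernel and sum: 7·1 + 7·-2 + -2·-1 + -4·3 + -1·1 + -5·1 + 6·-1 + 7·-2.

-43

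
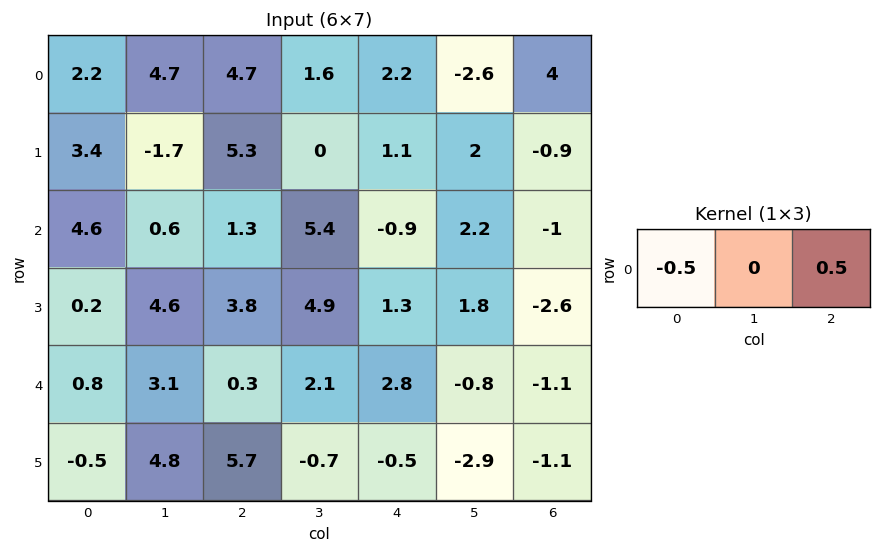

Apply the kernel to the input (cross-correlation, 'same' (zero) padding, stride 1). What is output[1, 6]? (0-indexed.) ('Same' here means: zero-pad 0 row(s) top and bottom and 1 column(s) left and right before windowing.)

The receptive field on the zero-padded input at this output position is [2 -0.9 0]. Elementwise product with the kernel and sum: 2·-0.5 + 0·0.5.

-1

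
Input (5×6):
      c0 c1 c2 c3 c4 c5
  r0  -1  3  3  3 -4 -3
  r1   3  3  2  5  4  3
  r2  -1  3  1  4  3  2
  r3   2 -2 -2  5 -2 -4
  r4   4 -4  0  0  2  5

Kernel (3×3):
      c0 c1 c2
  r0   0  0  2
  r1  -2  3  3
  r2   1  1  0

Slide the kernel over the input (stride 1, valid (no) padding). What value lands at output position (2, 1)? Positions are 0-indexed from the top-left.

17

The receptive field on the input at this output position is [3 1 4 / -2 -2 5 / -4 0 0]. Elementwise product with the kernel and sum: 4·2 + -2·-2 + -2·3 + 5·3 + -4·1 + 0·1.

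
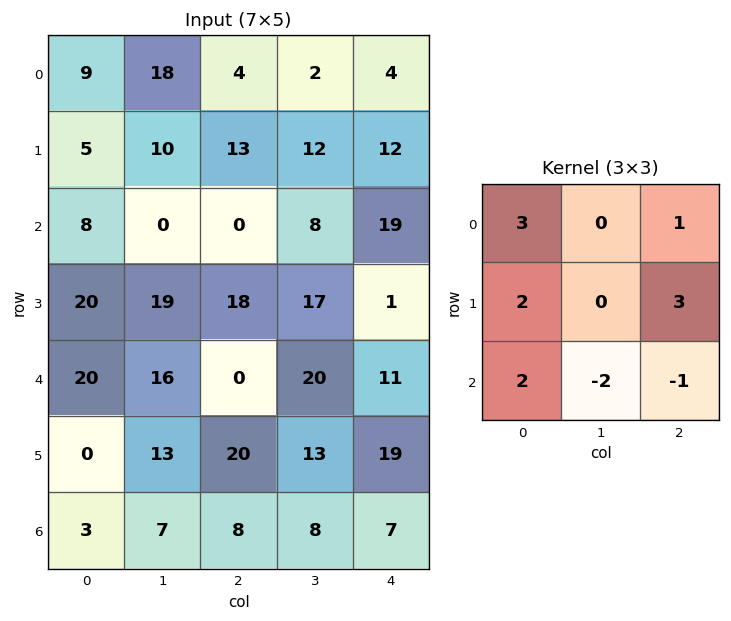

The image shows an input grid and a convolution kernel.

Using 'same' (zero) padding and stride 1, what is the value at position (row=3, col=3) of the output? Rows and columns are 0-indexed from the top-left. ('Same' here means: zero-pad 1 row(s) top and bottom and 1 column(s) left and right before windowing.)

The receptive field on the zero-padded input at this output position is [0 8 19 / 18 17 1 / 0 20 11]. Elementwise product with the kernel and sum: 0·3 + 19·1 + 18·2 + 1·3 + 0·2 + 20·-2 + 11·-1.

7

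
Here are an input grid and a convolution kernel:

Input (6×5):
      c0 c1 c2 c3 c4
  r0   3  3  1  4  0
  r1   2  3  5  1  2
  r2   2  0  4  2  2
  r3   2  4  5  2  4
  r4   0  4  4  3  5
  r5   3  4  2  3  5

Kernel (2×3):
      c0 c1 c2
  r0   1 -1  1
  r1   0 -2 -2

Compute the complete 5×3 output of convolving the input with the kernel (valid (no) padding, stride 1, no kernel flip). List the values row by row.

Output[0,0]: The receptive field on the input at this output position is [3 3 1 / 2 3 5]. Elementwise product with the kernel and sum: 3·1 + 3·-1 + 1·1 + 3·-2 + 5·-2.

-15 -6 -9
-4 -13 -2
-12 -16 -8
-13 -13 -9
-12 -7 -10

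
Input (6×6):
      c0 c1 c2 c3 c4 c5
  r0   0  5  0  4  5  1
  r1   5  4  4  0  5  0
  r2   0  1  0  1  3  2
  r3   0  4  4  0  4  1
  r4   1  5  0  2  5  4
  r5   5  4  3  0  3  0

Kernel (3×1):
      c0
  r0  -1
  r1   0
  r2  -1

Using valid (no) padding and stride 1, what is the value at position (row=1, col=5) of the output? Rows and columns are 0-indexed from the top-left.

-1

The receptive field on the input at this output position is [0 / 2 / 1]. Elementwise product with the kernel and sum: 0·-1 + 1·-1.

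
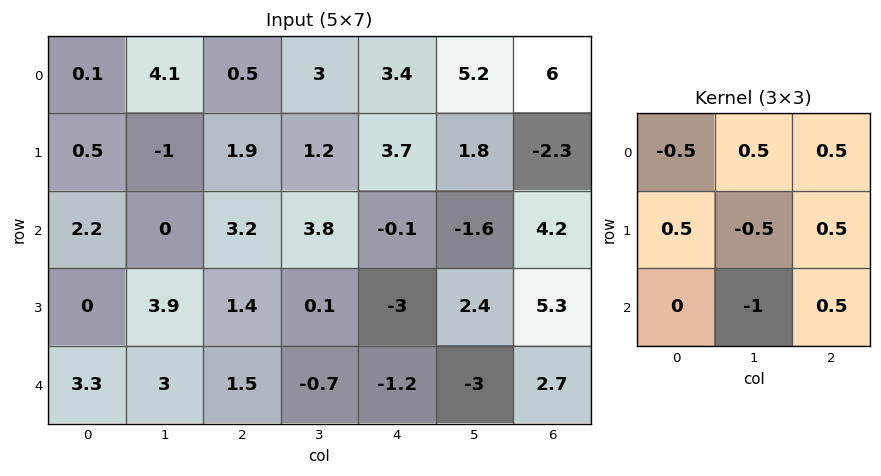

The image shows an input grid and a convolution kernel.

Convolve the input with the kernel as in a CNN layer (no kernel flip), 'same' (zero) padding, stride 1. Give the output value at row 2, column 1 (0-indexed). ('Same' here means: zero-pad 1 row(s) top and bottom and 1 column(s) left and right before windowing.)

The receptive field on the zero-padded input at this output position is [0.5 -1 1.9 / 2.2 0 3.2 / 0 3.9 1.4]. Elementwise product with the kernel and sum: 0.5·-0.5 + -1·0.5 + 1.9·0.5 + 2.2·0.5 + 0·-0.5 + 3.2·0.5 + 3.9·-1 + 1.4·0.5.

-0.3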